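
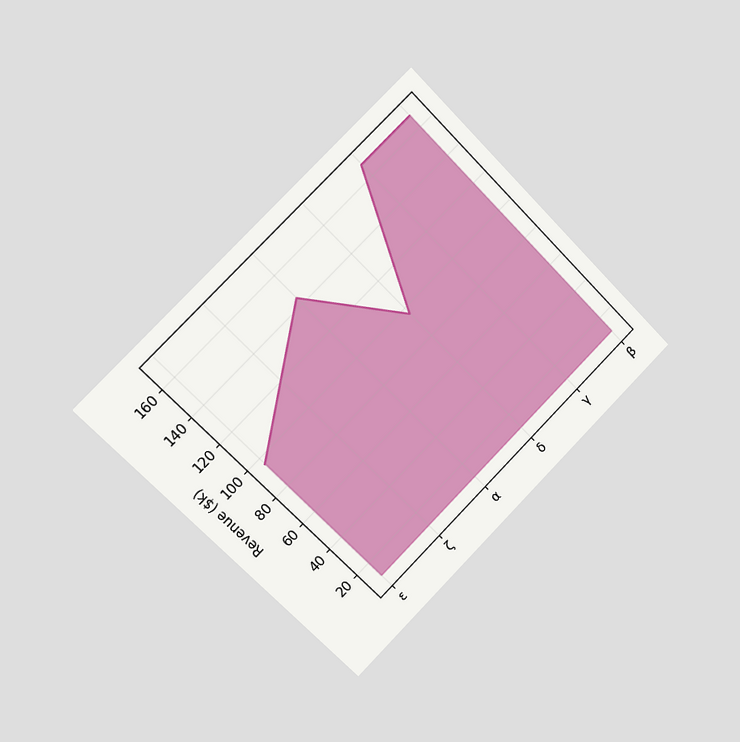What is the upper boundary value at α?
$144k

The chart is tilted about 45° counter-clockwise and viewed slightly from the left. At α the upper boundary is at $144k.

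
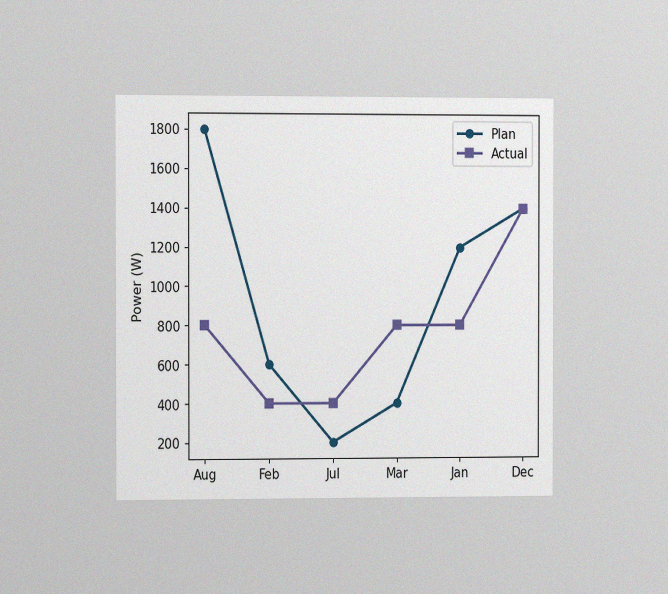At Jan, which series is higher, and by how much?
The chart is viewed slightly from the left, with some photo noise. At Jan, Plan sits above the other line by 400W.

Plan, by 400W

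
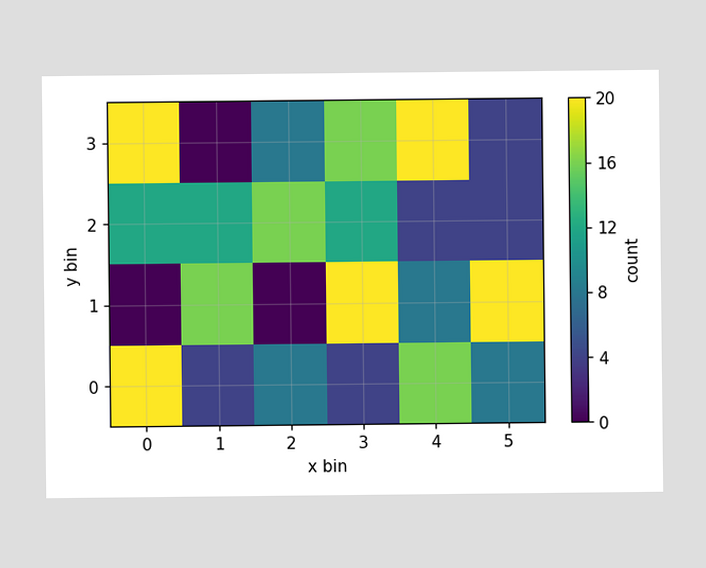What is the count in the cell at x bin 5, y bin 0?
Matching the cell (5, 0) against the colorbar gives 8.

8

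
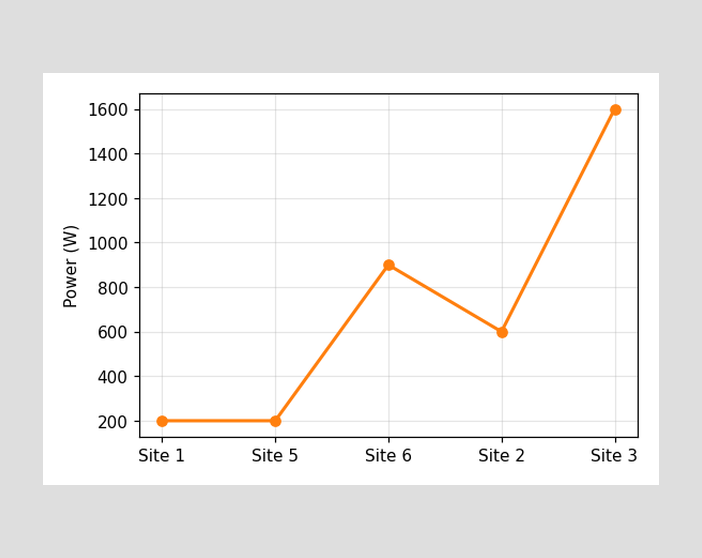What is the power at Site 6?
900W

At Site 6, the line is at 900W.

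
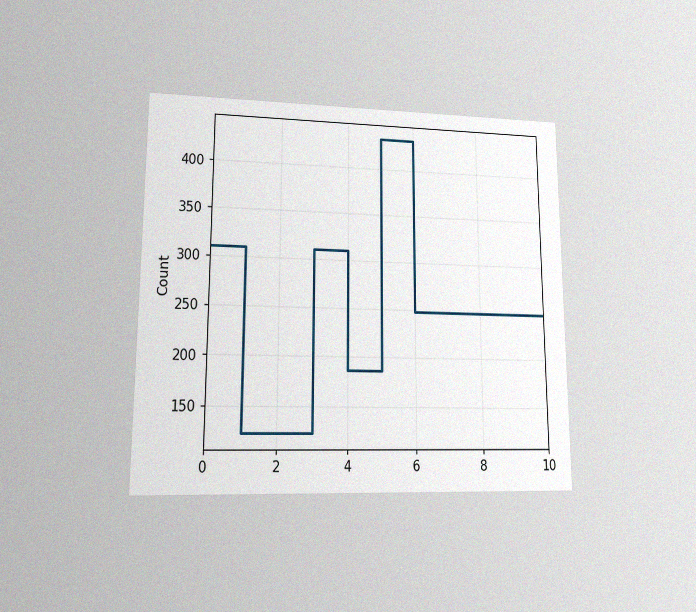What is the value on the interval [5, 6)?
The chart is viewed at a slight angle, with some photo noise. On [5, 6) the step sits at 434.

434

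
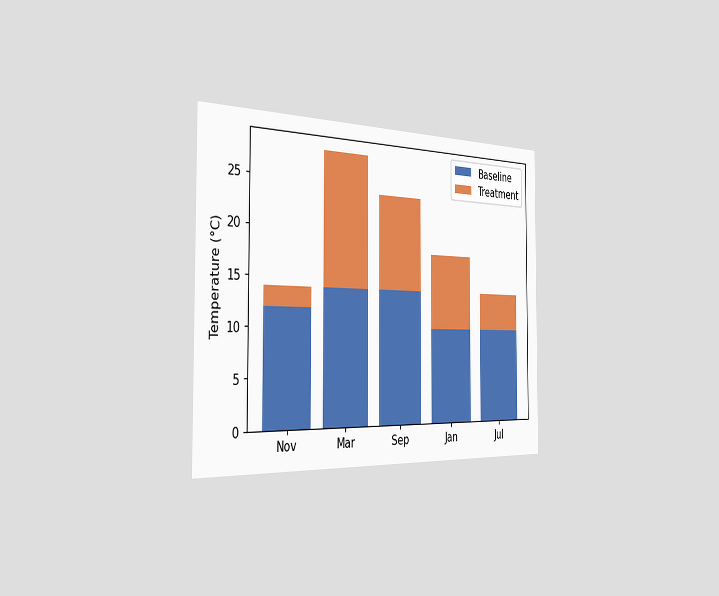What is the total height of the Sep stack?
The chart is viewed slightly from the left. The Sep stack's top reaches 24°C on the y-axis.

24°C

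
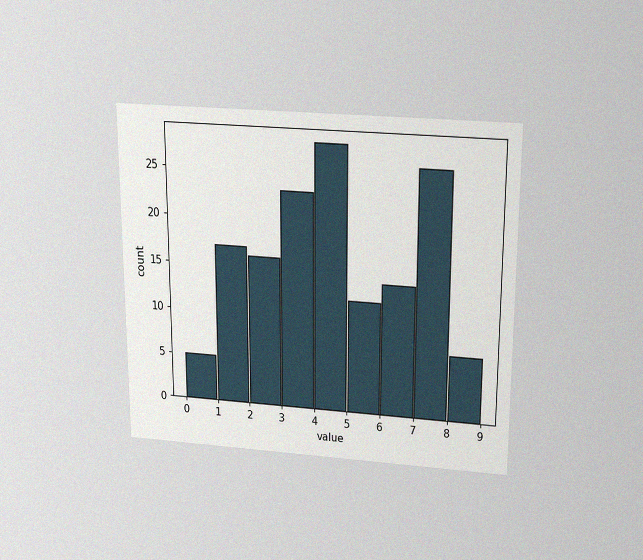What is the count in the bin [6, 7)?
The chart is viewed slightly from above, with some photo noise. The [6, 7) bin has height 14.

14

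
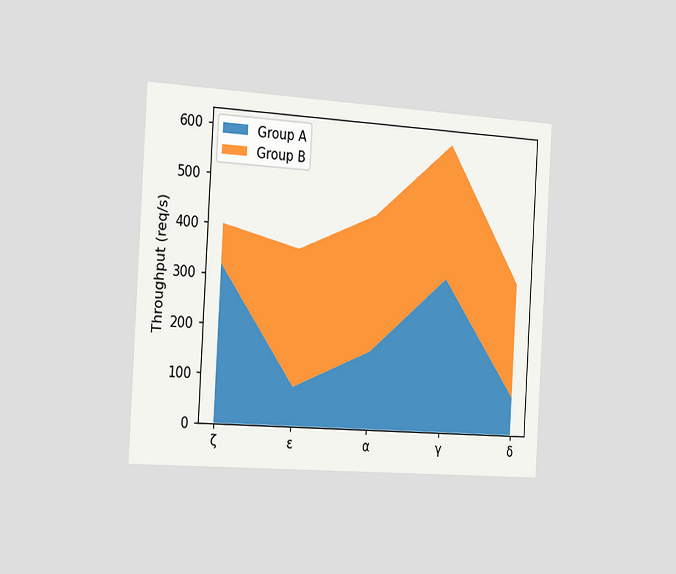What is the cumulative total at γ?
600req/s

The chart is tilted about 3° clockwise and viewed slightly from the left. The stacked total at γ reaches 600req/s.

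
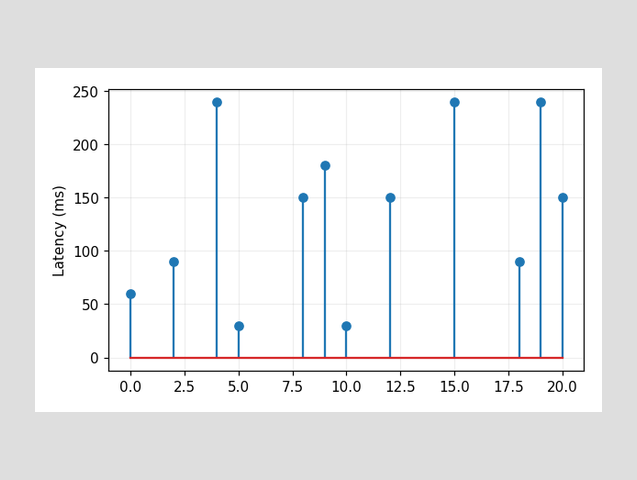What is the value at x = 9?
180ms

The stem at x=9 reaches 180ms.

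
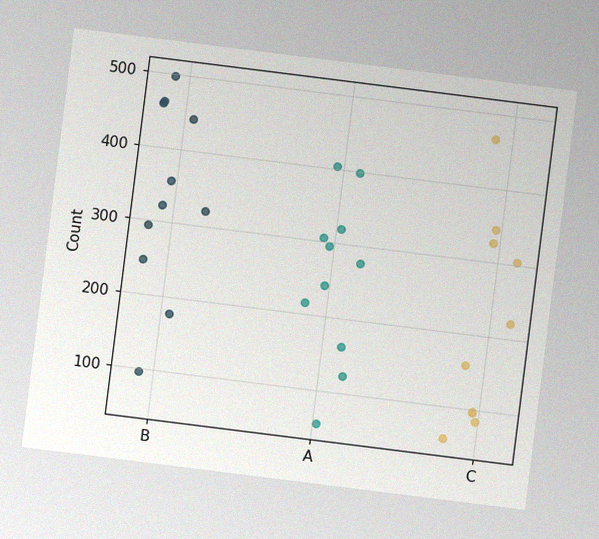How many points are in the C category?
The chart is tilted about 7° clockwise, with some photo noise. Counting the markers in the C column gives 10.

10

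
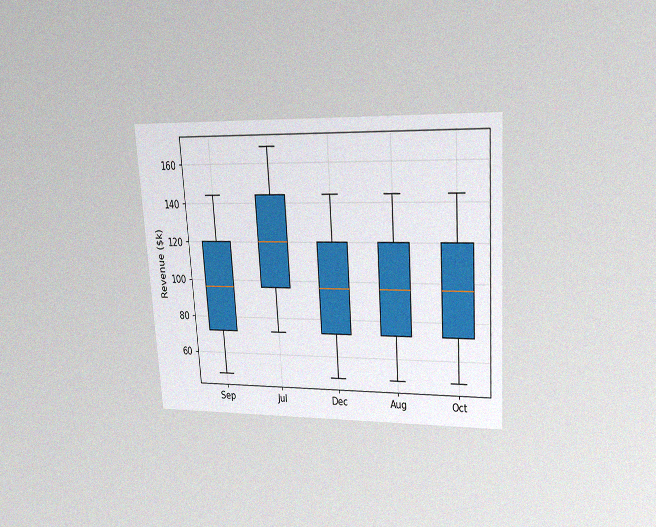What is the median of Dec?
$96k

The chart is tilted about 4° counter-clockwise and viewed at a slight angle, with some photo noise. The median line in the Dec box sits at $96k.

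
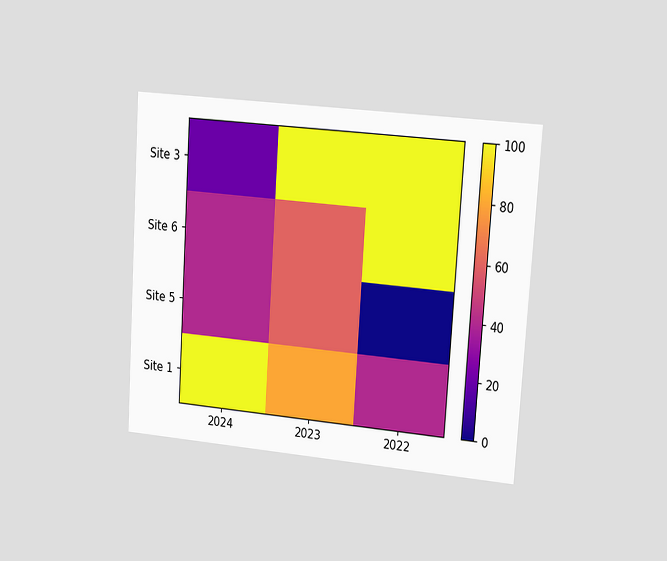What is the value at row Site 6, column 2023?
The chart is tilted about 4° clockwise and viewed slightly from the right. Matching cell (Site 6, 2023) against the colorbar gives 60.

60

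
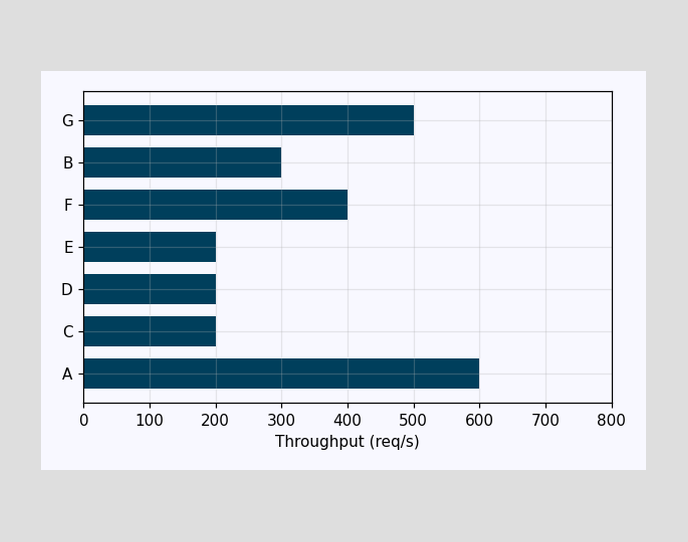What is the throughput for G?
Reading along the chart's x-axis, the G bar reaches 500req/s.

500req/s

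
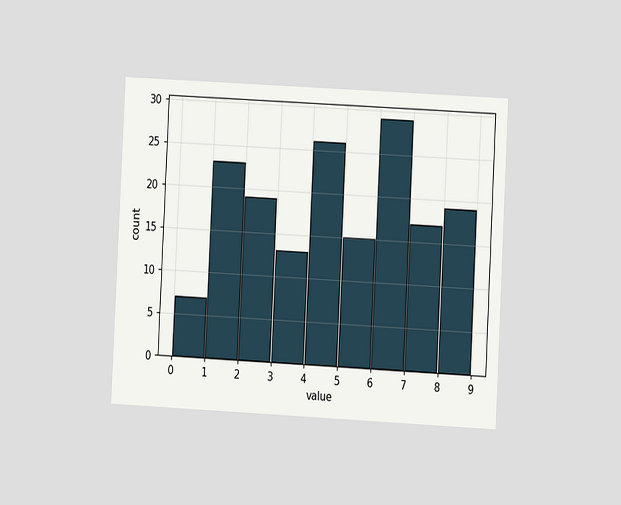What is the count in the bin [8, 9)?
The chart is tilted about 3° clockwise and viewed at a slight angle. The [8, 9) bin has height 19.

19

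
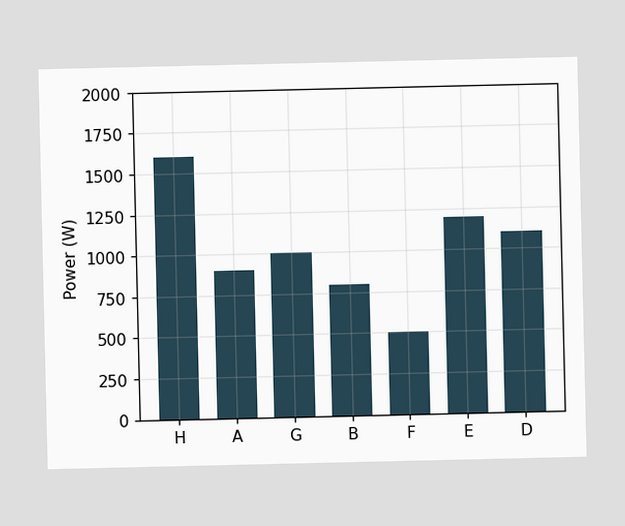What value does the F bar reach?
Reading along the chart's y-axis, the F bar reaches 500W.

500W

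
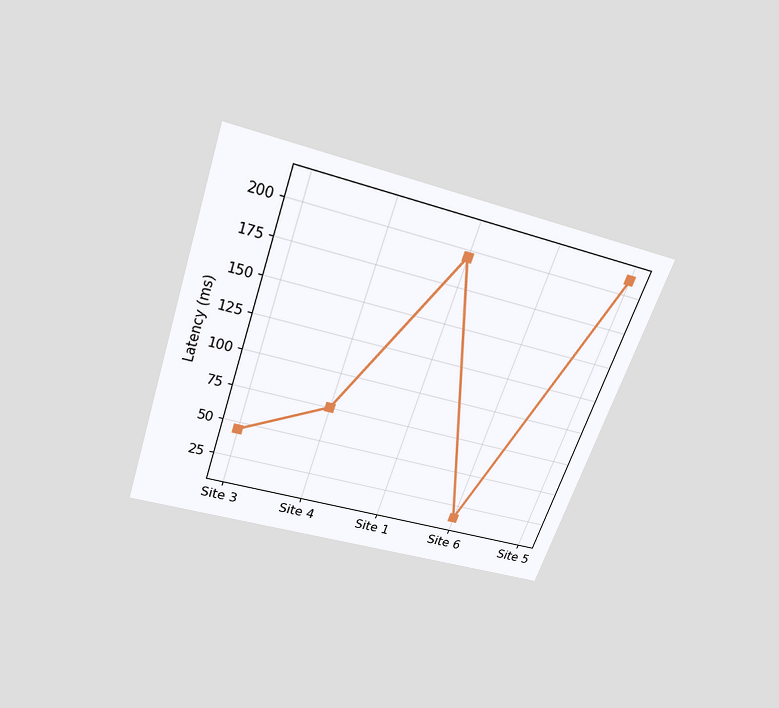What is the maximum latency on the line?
The chart is tilted about 19° clockwise and viewed slightly from above. The highest point is at Site 5, and reading across to the y-axis gives 210ms.

210ms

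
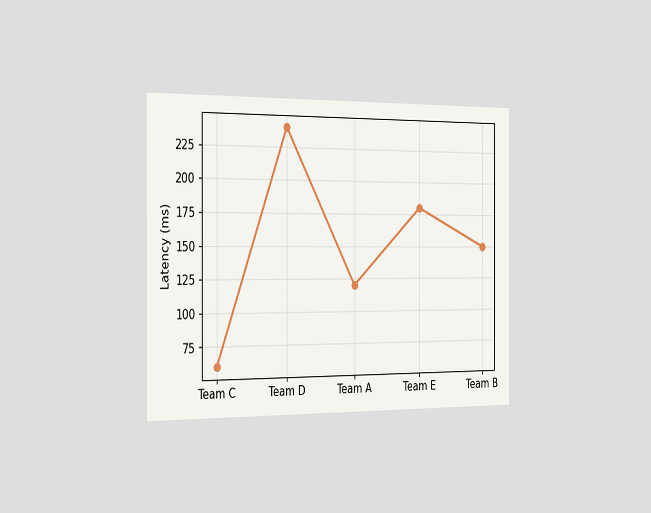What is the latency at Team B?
The chart is viewed slightly from the left. At Team B, the line is at 150ms.

150ms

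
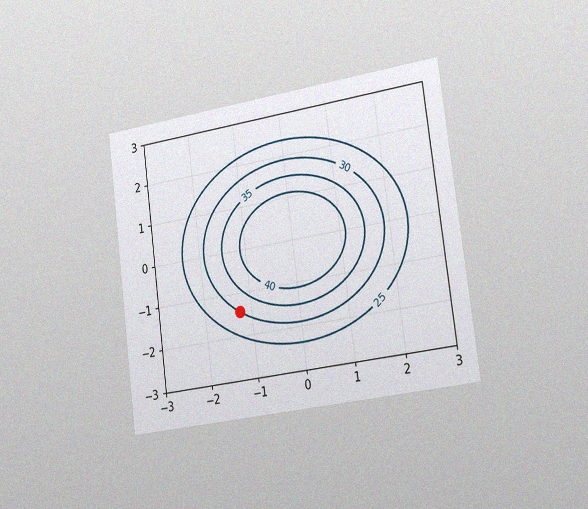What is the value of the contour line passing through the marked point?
30

The chart is tilted about 7° counter-clockwise and viewed slightly from the right, with some photo noise. The marked point sits on the contour labelled 30.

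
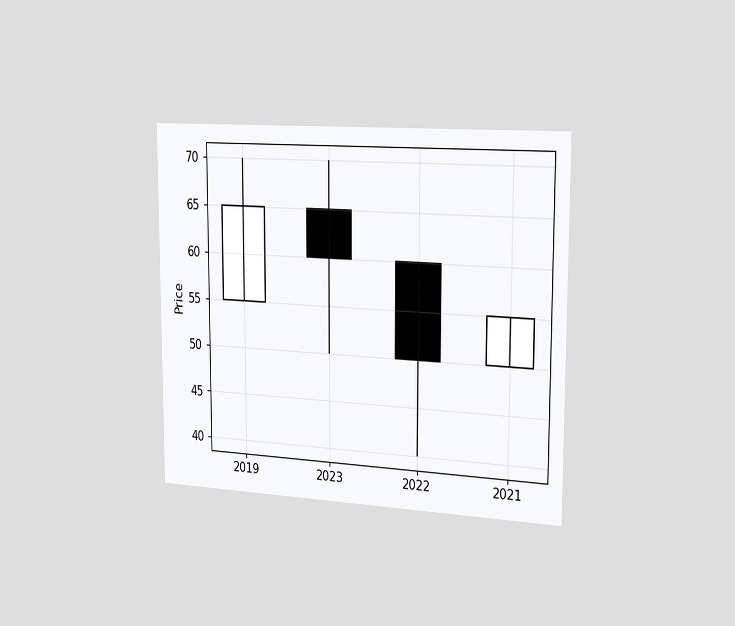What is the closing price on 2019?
The chart is viewed slightly from the right. The 2019 candle closes at 65.

65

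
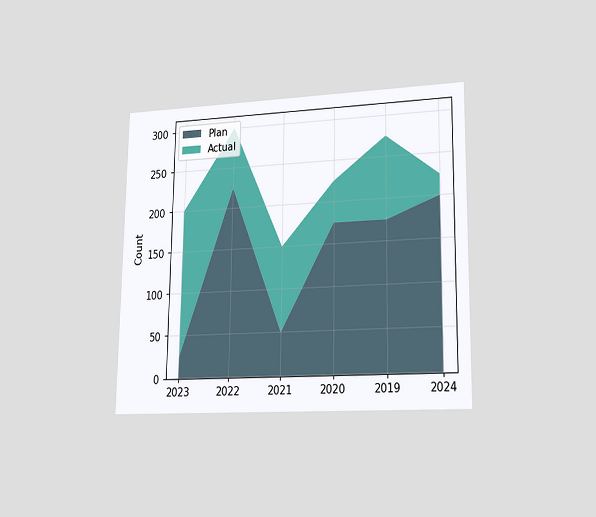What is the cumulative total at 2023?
200

The chart is viewed at a slight angle. The stacked total at 2023 reaches 200.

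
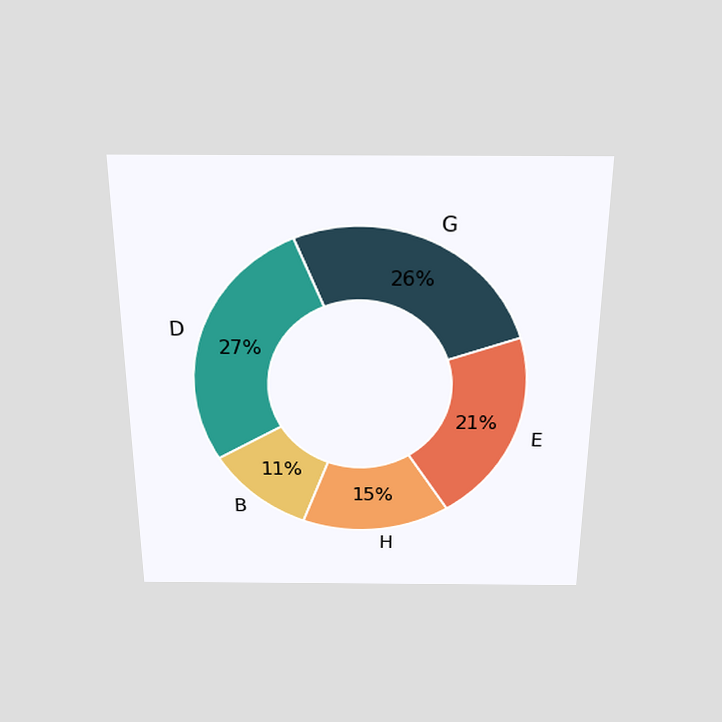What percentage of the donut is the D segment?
27%

The chart is viewed slightly from above. The D segment takes up 27% of the ring.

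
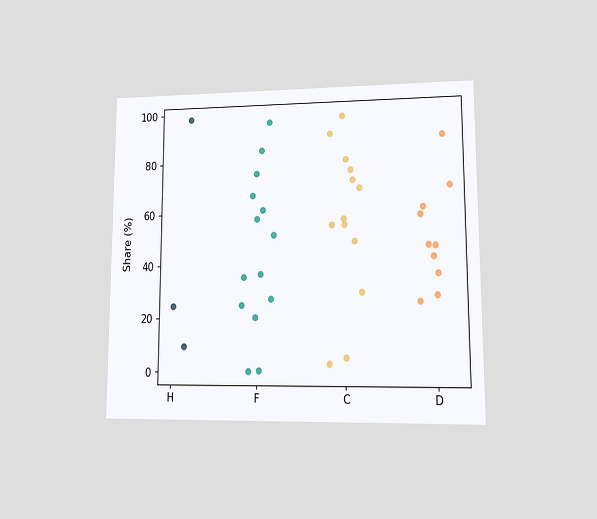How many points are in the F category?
14

The chart is viewed at a slight angle. Counting the markers in the F column gives 14.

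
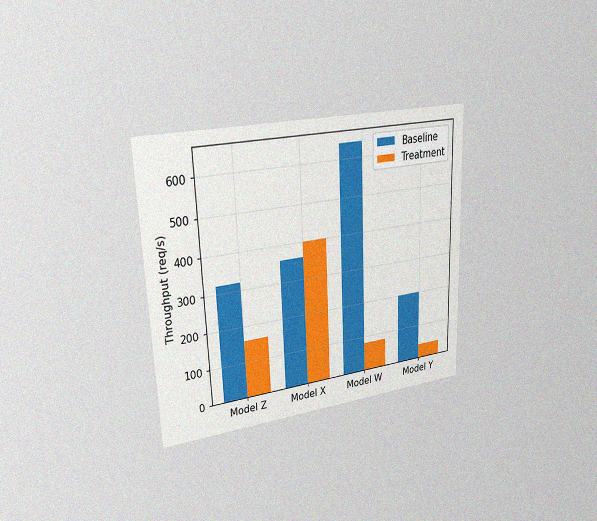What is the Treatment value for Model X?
The chart is tilted about 2° counter-clockwise and viewed slightly from the left, with some photo noise. The Treatment bar at Model X reaches 400req/s on the y-axis.

400req/s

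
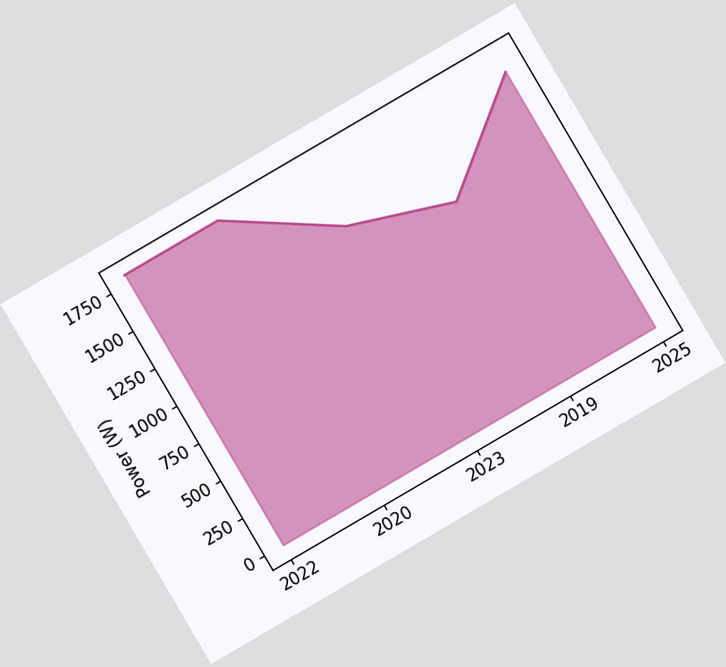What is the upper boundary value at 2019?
1200W

The chart is tilted about 30° counter-clockwise. At 2019 the upper boundary is at 1200W.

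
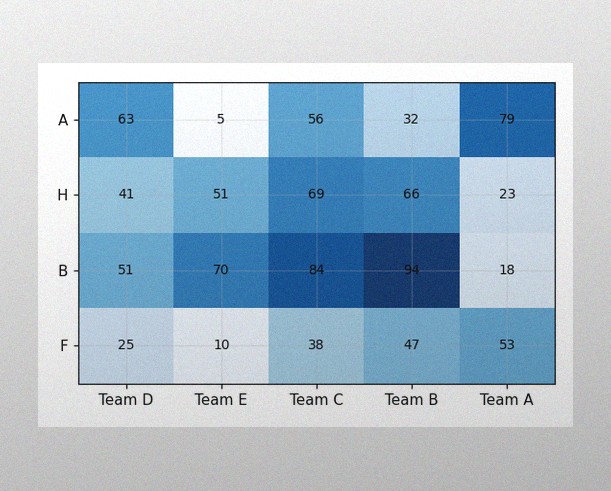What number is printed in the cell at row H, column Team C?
69

The image has some photo noise and uneven lighting. The (H, Team C) cell reads 69.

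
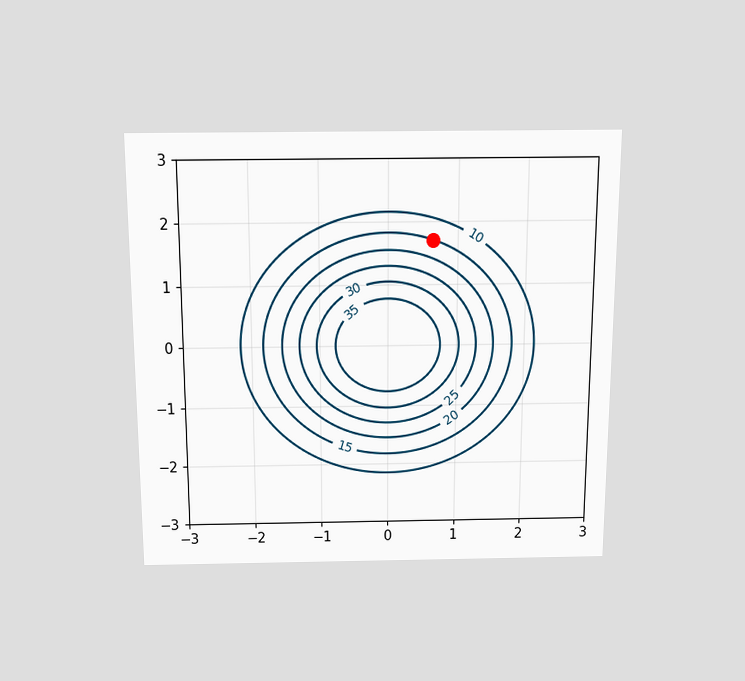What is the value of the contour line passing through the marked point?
15

The chart is viewed slightly from above. The marked point sits on the contour labelled 15.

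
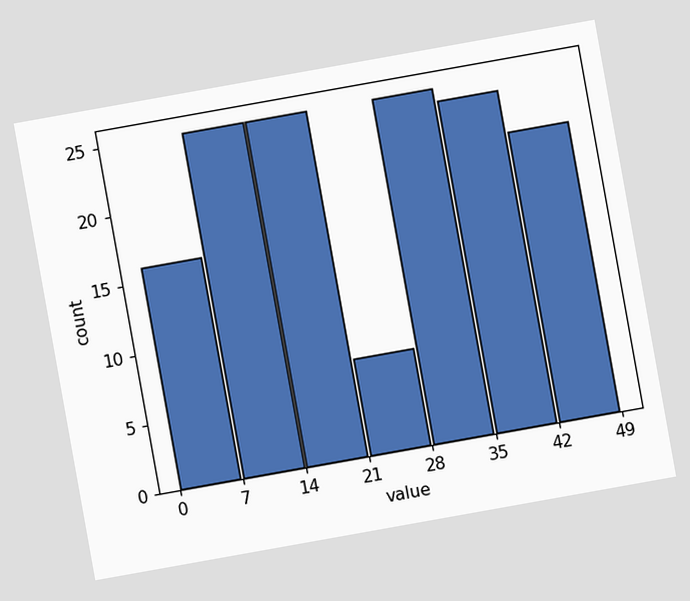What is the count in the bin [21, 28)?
7

The chart is tilted about 10° counter-clockwise. The [21, 28) bin has height 7.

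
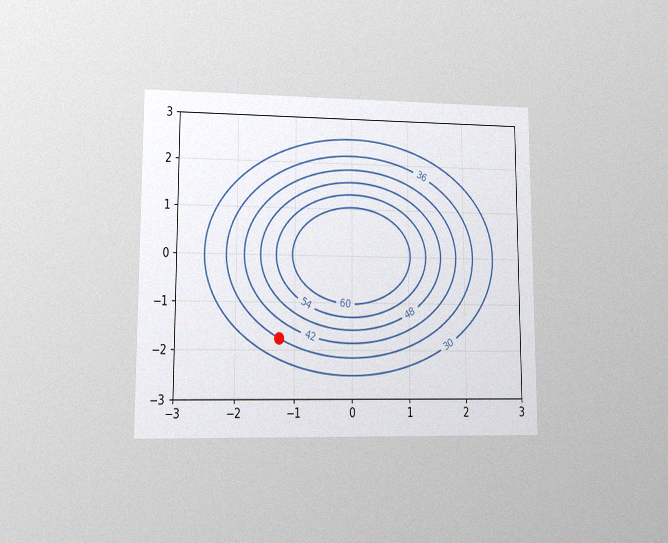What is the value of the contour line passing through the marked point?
The chart is viewed at a slight angle, with some photo noise. The marked point sits on the contour labelled 36.

36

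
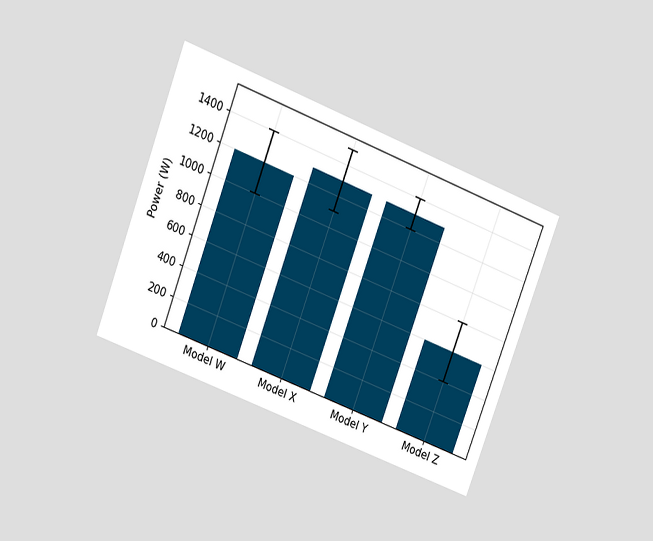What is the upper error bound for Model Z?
The chart is tilted about 21° clockwise and viewed at a slight angle. The Model Z bar's upper whisker reaches 800W.

800W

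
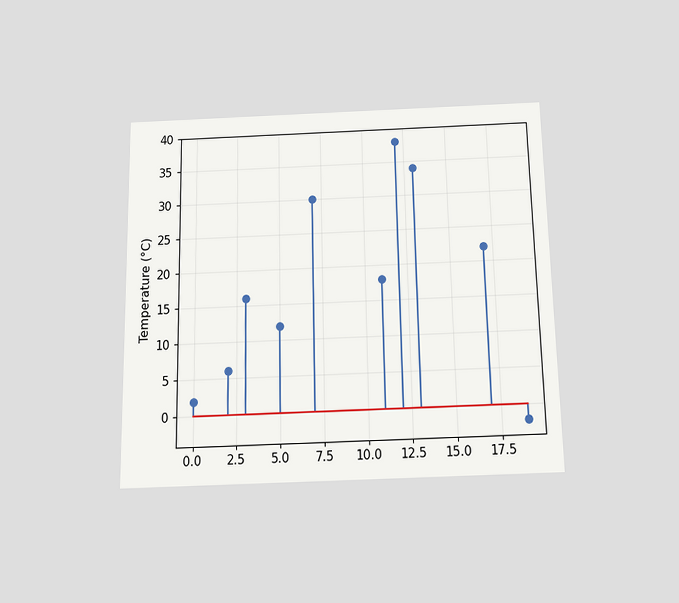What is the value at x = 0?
The chart is viewed slightly from below. The stem at x=0 reaches 2°C.

2°C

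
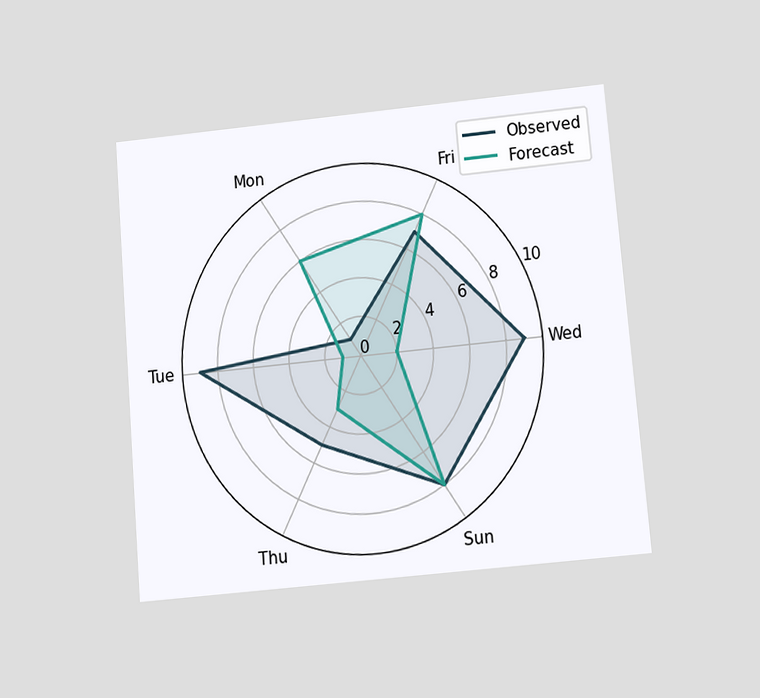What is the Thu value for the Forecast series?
The chart is tilted about 5° counter-clockwise and viewed slightly from below. On the Thu axis, Forecast reaches 3.

3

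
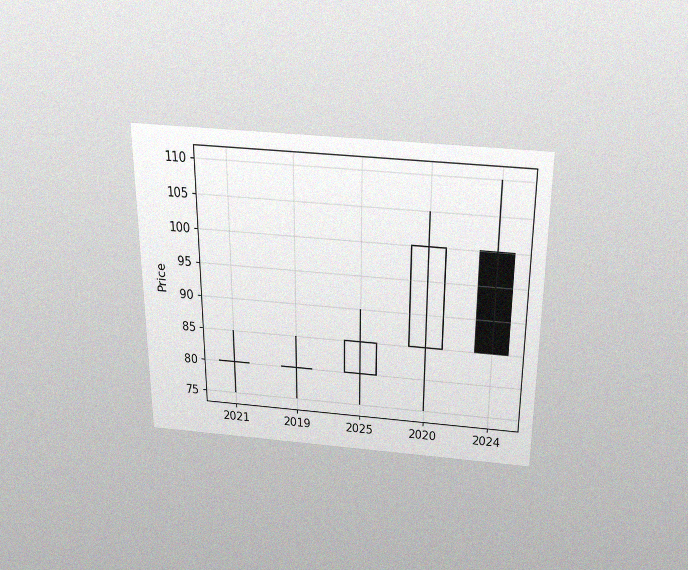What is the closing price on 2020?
The chart is viewed slightly from above, with some photo noise. The 2020 candle closes at 100.

100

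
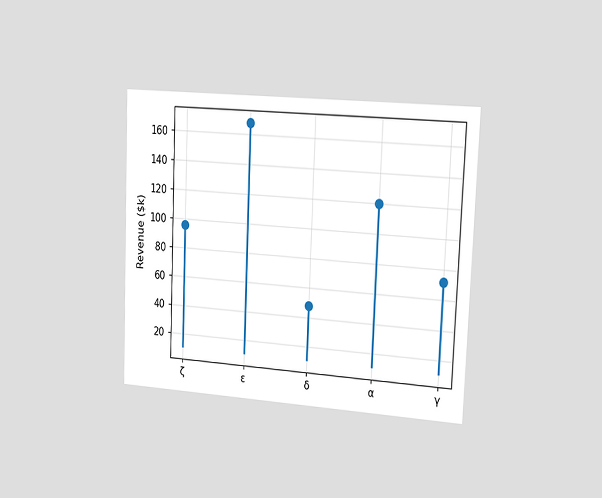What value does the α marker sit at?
$120k

The chart is tilted about 2° clockwise and viewed slightly from the right. The α marker sits at $120k.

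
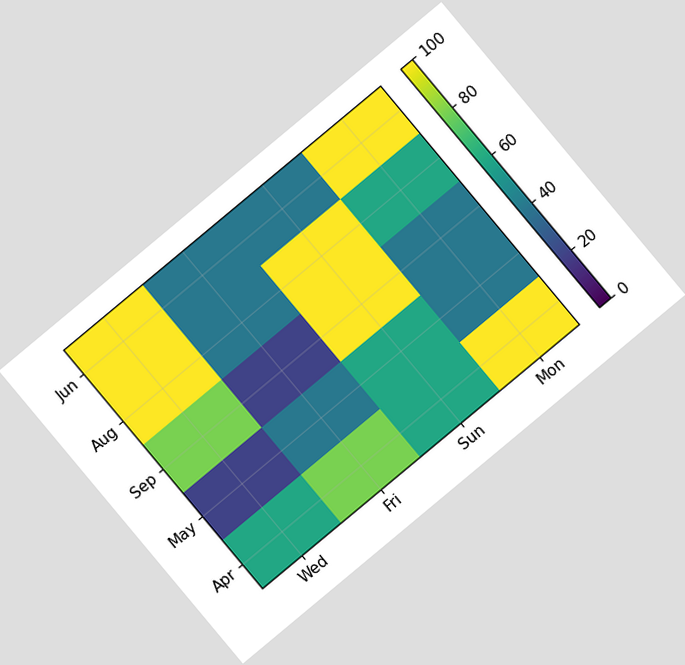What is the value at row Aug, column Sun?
The chart is tilted about 40° counter-clockwise. Matching cell (Aug, Sun) against the colorbar gives 100.

100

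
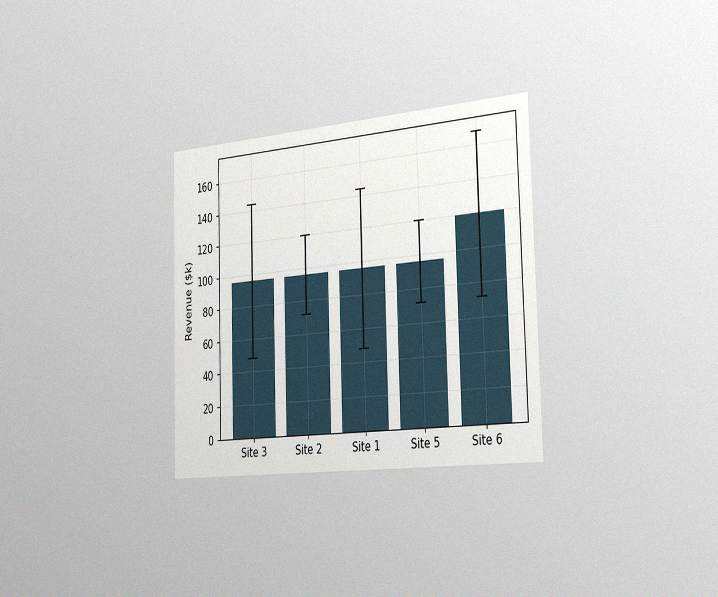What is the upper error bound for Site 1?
The chart is viewed slightly from the right, with some photo noise. The Site 1 bar's upper whisker reaches $144k.

$144k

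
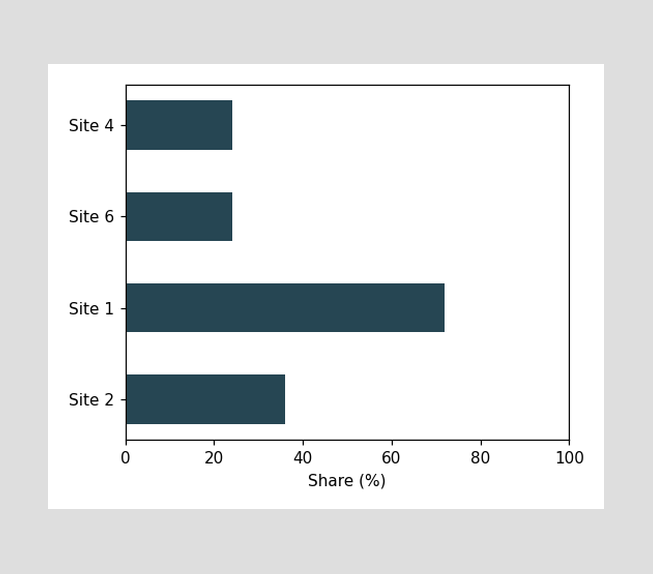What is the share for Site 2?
Reading along the chart's x-axis, the Site 2 bar reaches 36%.

36%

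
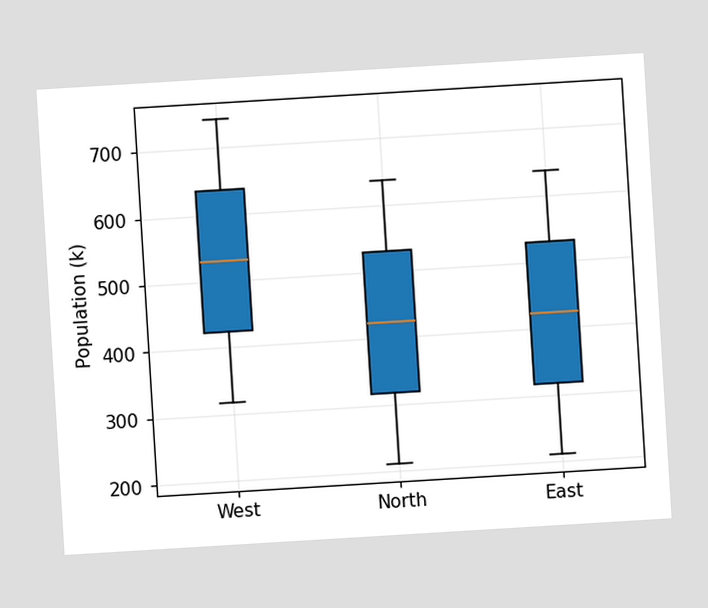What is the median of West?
The chart is tilted about 3° counter-clockwise. The median line in the West box sits at 530k.

530k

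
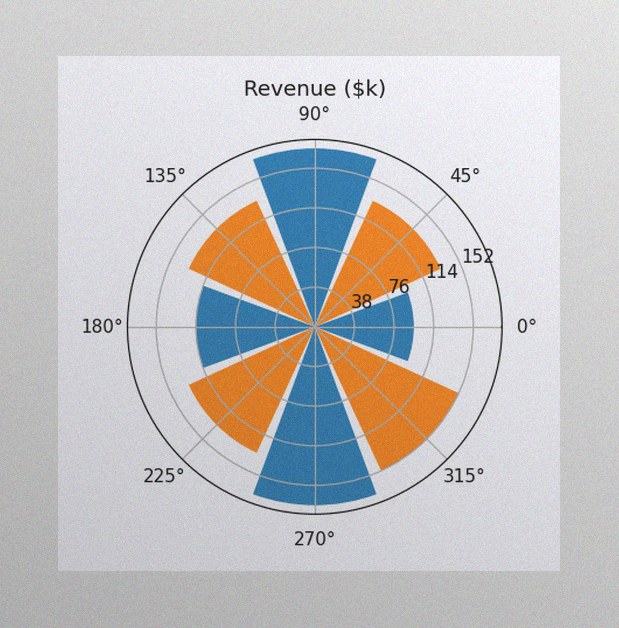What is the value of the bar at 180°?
$114k

The image has some photo noise and uneven lighting. The bar at 180° reaches $114k on the radial axis.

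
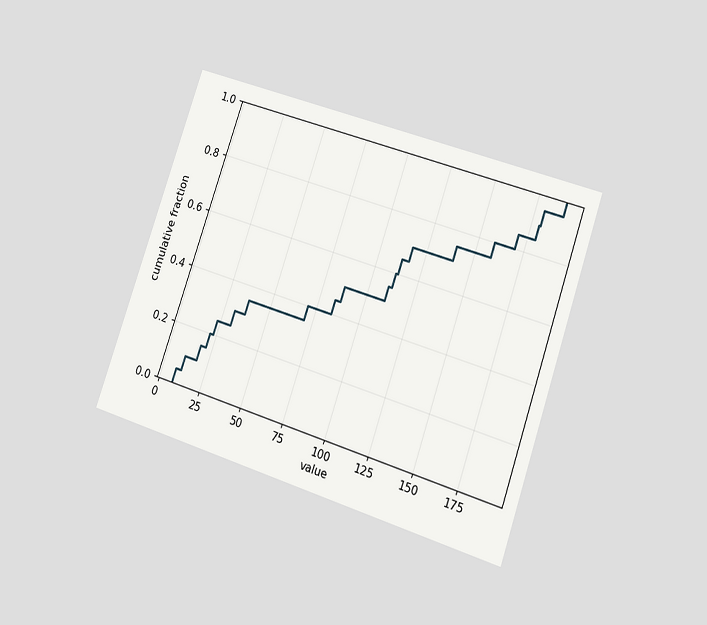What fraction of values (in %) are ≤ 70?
40%

The chart is tilted about 19° clockwise and viewed at a slight angle. At x=70 the ECDF step is at 40%.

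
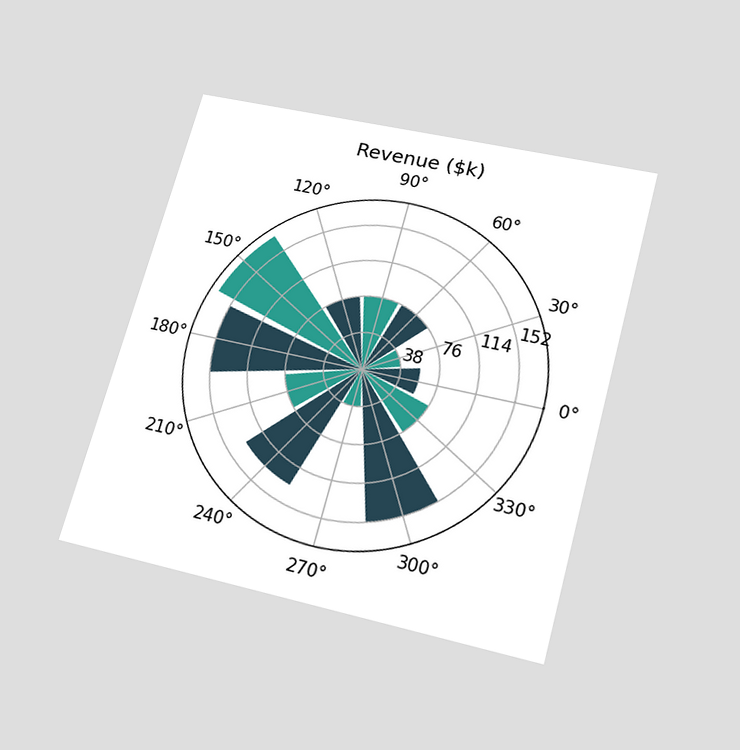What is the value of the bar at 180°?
The chart is tilted about 15° clockwise and viewed slightly from below. The bar at 180° reaches $152k on the radial axis.

$152k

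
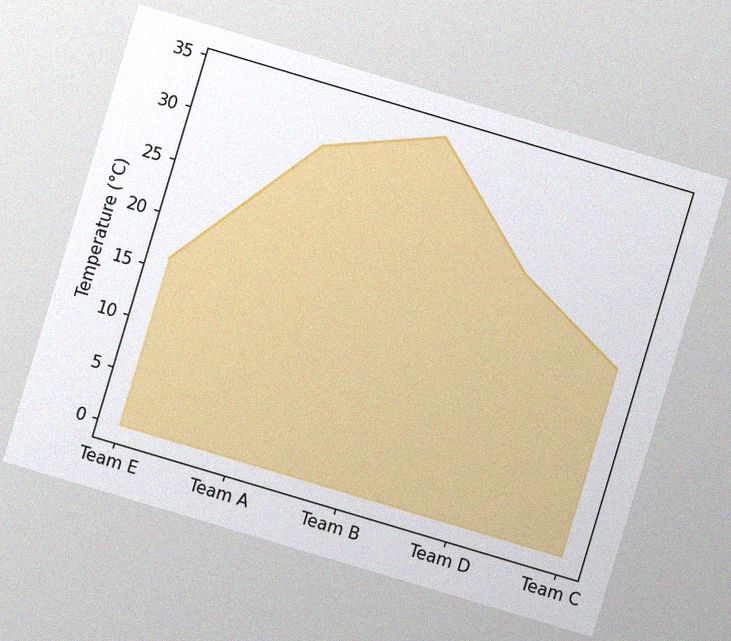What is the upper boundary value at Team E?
16°C

The chart is tilted about 17° clockwise, with some photo noise. At Team E the upper boundary is at 16°C.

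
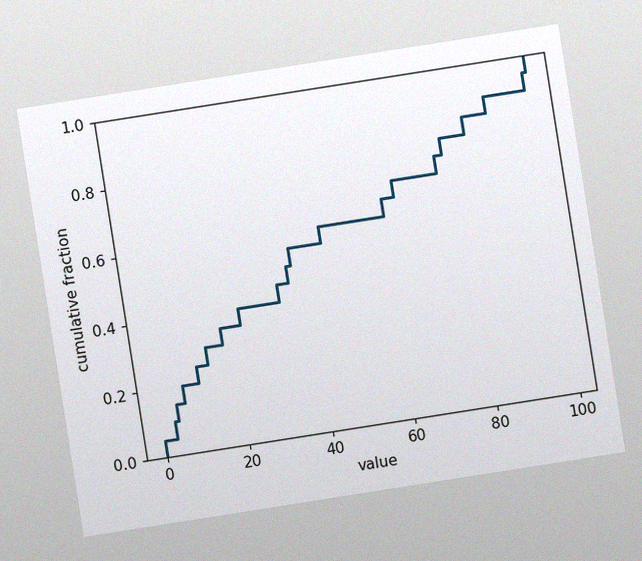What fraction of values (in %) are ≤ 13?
The chart is tilted about 9° counter-clockwise, with some photo noise. At x=13 the ECDF step is at 30%.

30%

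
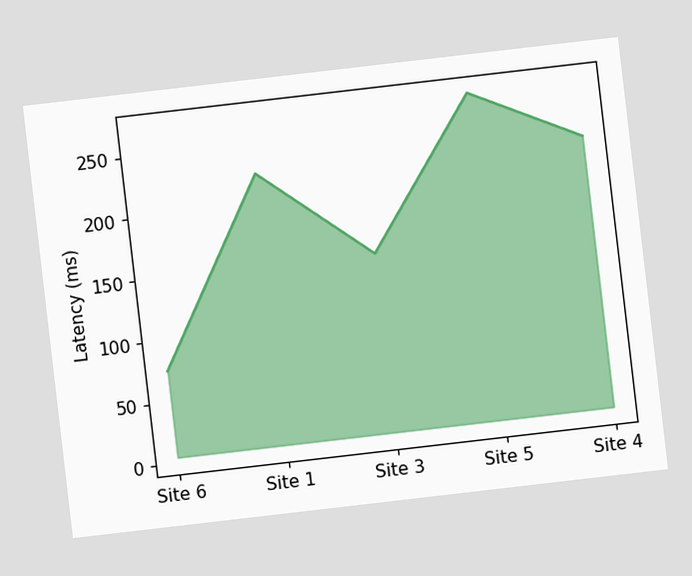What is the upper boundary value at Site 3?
150ms

The chart is tilted about 7° counter-clockwise. At Site 3 the upper boundary is at 150ms.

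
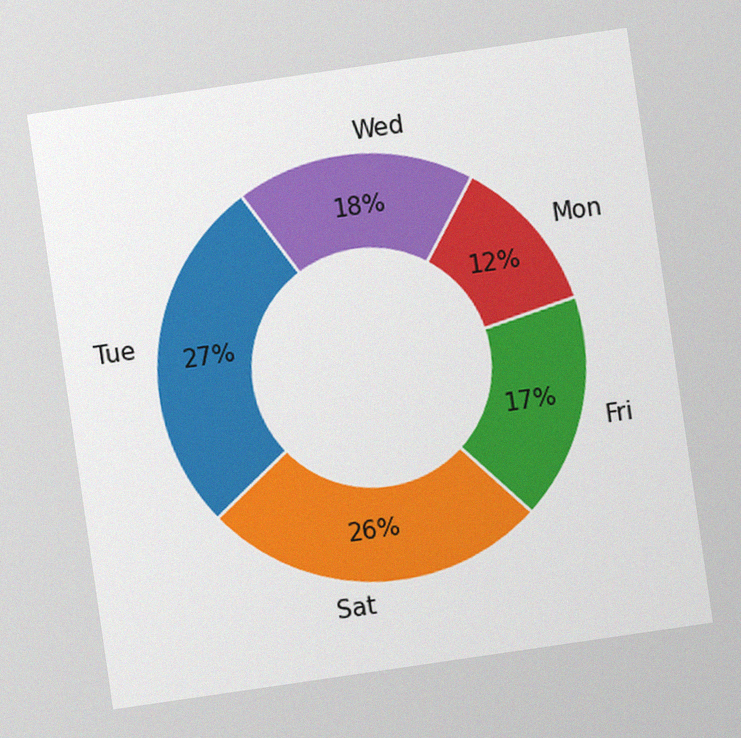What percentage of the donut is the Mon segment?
12%

The chart is tilted about 8° counter-clockwise, with some photo noise. The Mon segment takes up 12% of the ring.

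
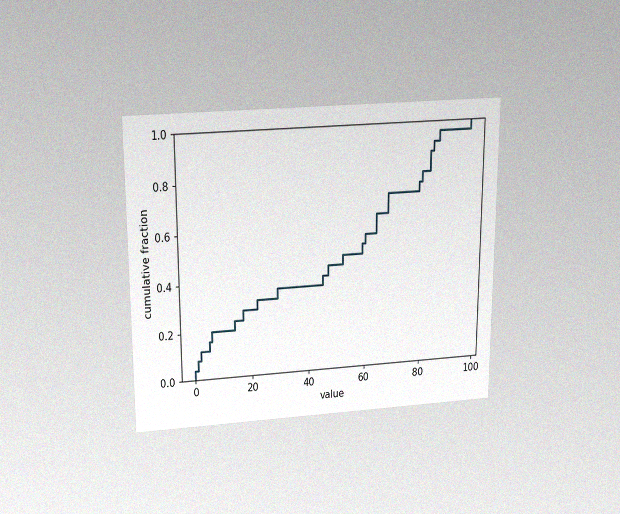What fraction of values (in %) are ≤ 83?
88%

The chart is viewed slightly from above, with some photo noise. At x=83 the ECDF step is at 88%.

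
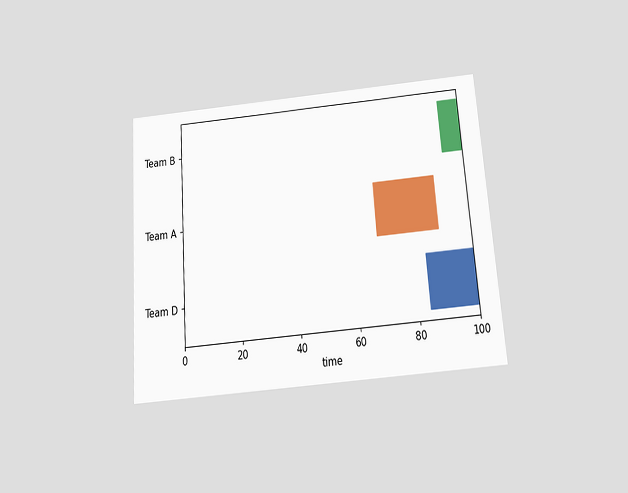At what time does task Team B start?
93

The chart is tilted about 4° counter-clockwise and viewed slightly from below. The Team B bar begins at t=93.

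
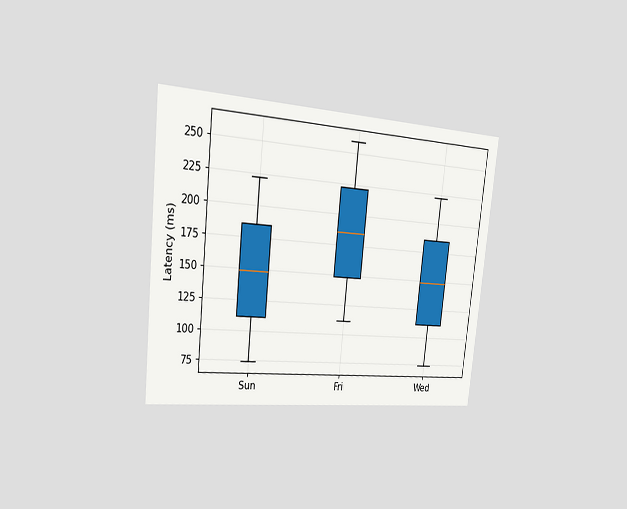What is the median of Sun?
The chart is tilted about 6° clockwise and viewed slightly from the left. The median line in the Sun box sits at 148ms.

148ms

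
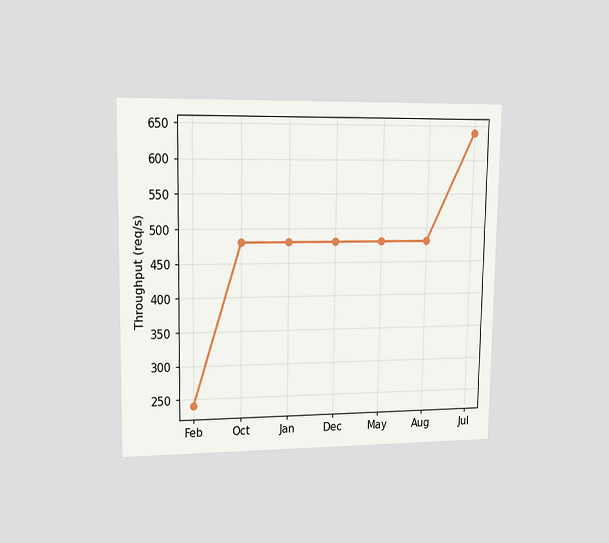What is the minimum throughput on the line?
The chart is viewed at a slight angle. The lowest point is at Feb, and reading across to the y-axis gives 240req/s.

240req/s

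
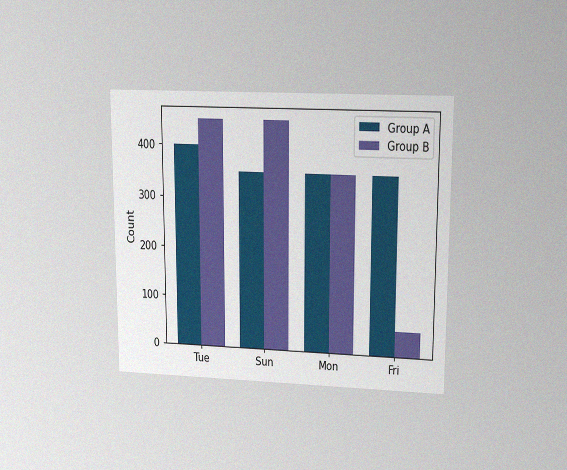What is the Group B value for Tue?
The chart is viewed at a slight angle, with some photo noise. The Group B bar at Tue reaches 450 on the y-axis.

450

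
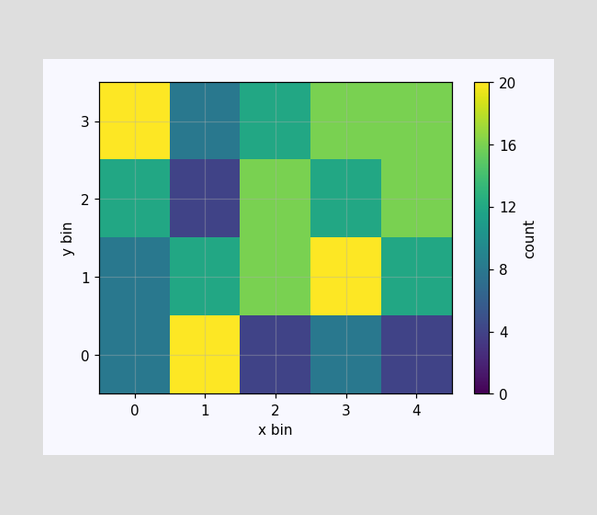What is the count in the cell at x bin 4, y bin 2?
16

Matching the cell (4, 2) against the colorbar gives 16.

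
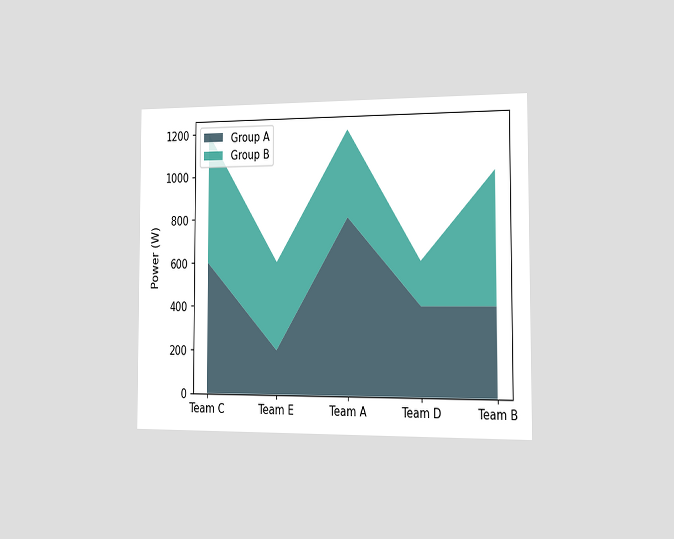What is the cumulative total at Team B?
1000W

The chart is viewed slightly from the right. The stacked total at Team B reaches 1000W.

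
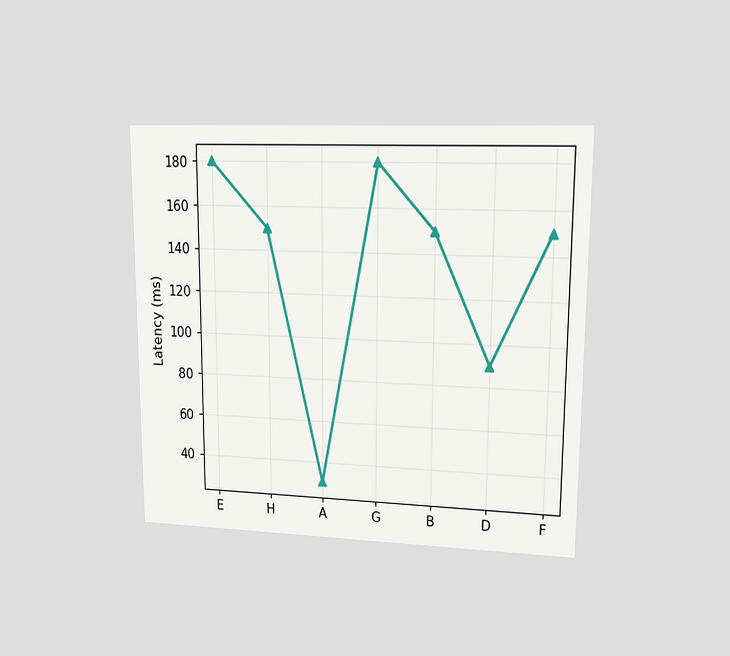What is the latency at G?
The chart is viewed at a slight angle. At G, the line is at 180ms.

180ms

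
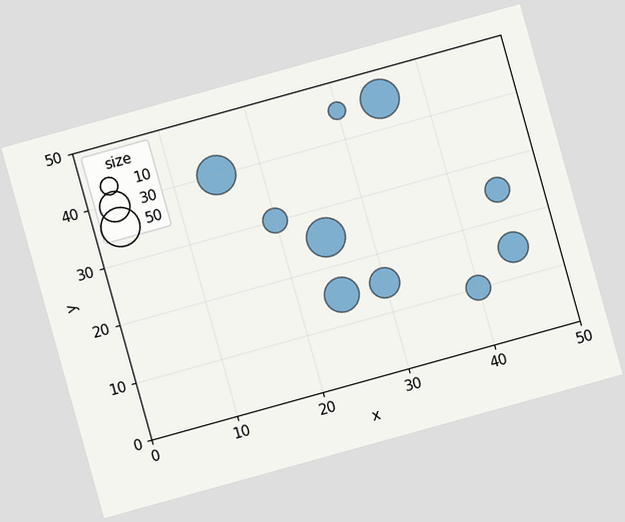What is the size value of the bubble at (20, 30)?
20

The chart is tilted about 16° counter-clockwise. Matching the bubble at (20, 30) against the size legend gives 20.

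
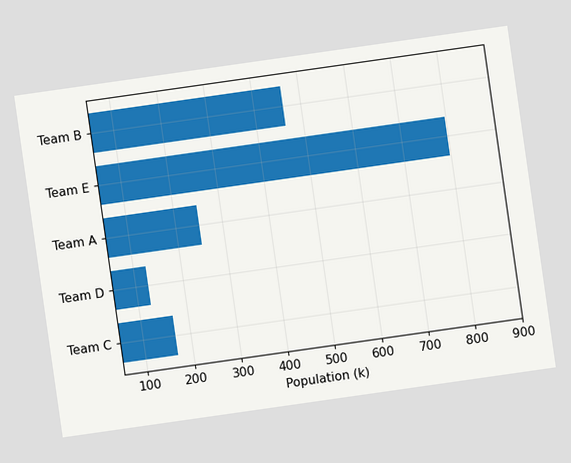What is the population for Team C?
168k

The chart is tilted about 8° counter-clockwise. Reading along the chart's x-axis, the Team C bar reaches 168k.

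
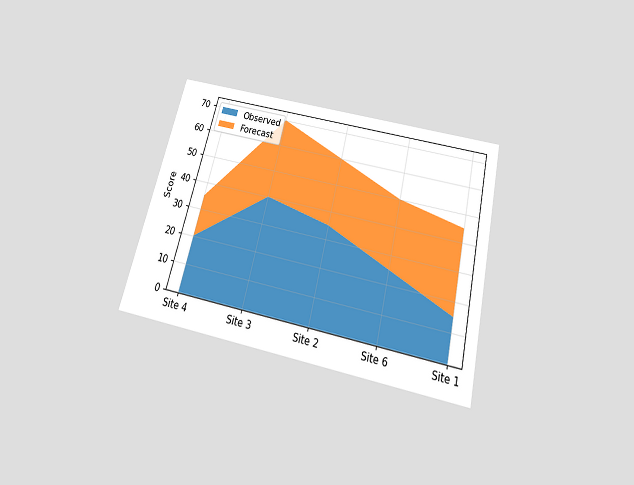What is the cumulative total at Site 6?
50

The chart is tilted about 14° clockwise and viewed slightly from below. The stacked total at Site 6 reaches 50.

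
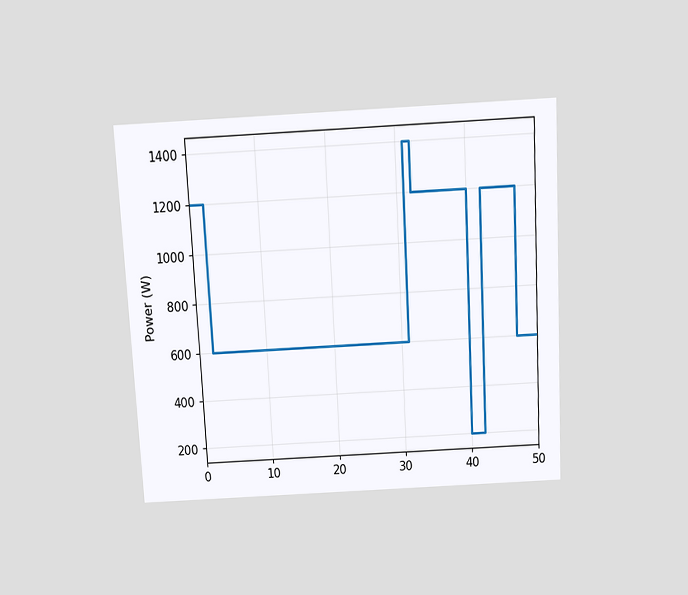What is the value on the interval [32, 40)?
1200W

The chart is tilted about 3° counter-clockwise and viewed slightly from above. On [32, 40) the step sits at 1200W.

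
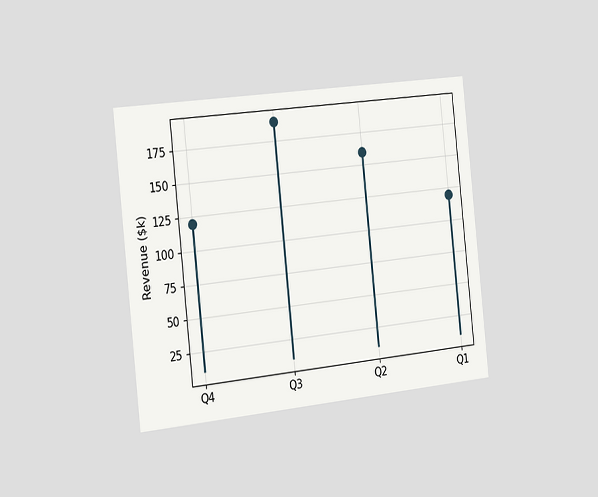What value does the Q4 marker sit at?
$120k

The chart is tilted about 6° counter-clockwise and viewed slightly from the left. The Q4 marker sits at $120k.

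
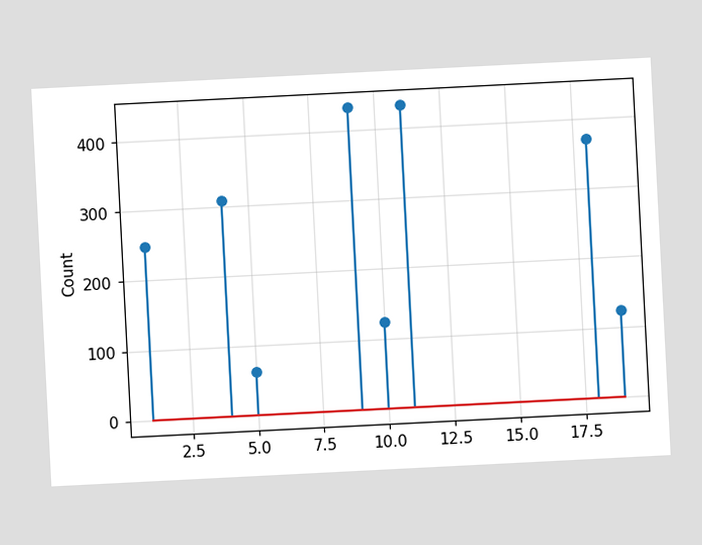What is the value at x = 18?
The chart is tilted about 3° counter-clockwise. The stem at x=18 reaches 372.

372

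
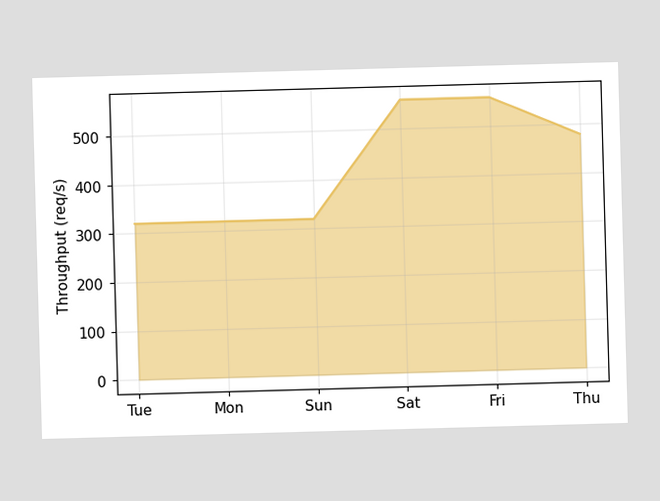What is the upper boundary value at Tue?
At Tue the upper boundary is at 320req/s.

320req/s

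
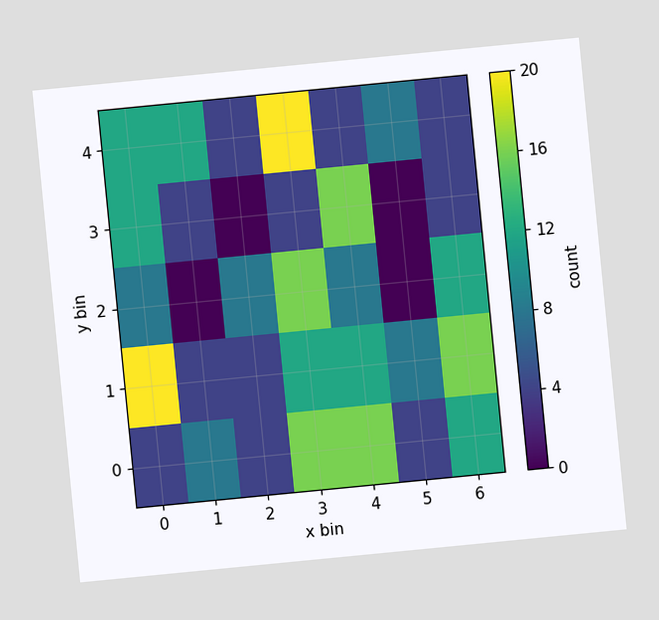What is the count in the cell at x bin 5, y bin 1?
The chart is tilted about 6° counter-clockwise. Matching the cell (5, 1) against the colorbar gives 8.

8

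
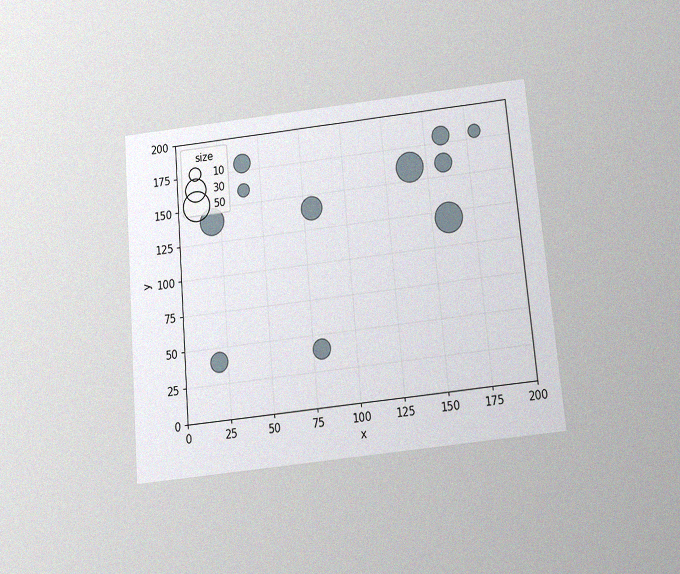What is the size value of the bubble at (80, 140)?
The chart is tilted about 5° counter-clockwise and viewed slightly from below, with some photo noise. Matching the bubble at (80, 140) against the size legend gives 30.

30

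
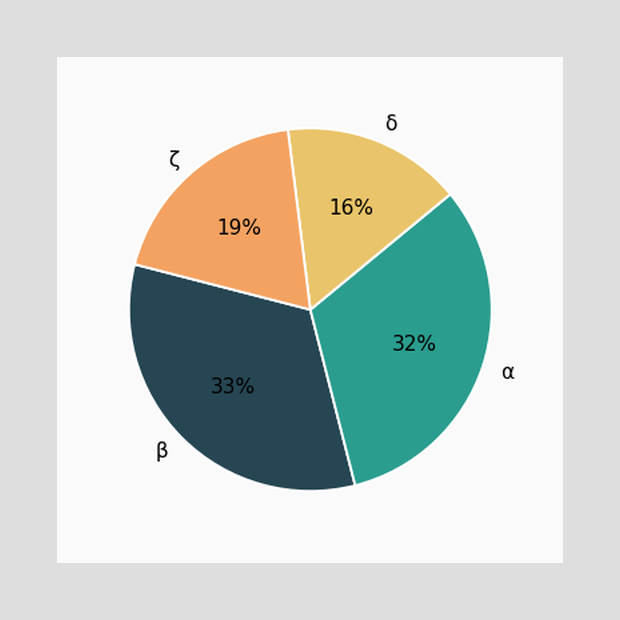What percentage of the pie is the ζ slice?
The ζ slice takes up 19% of the pie.

19%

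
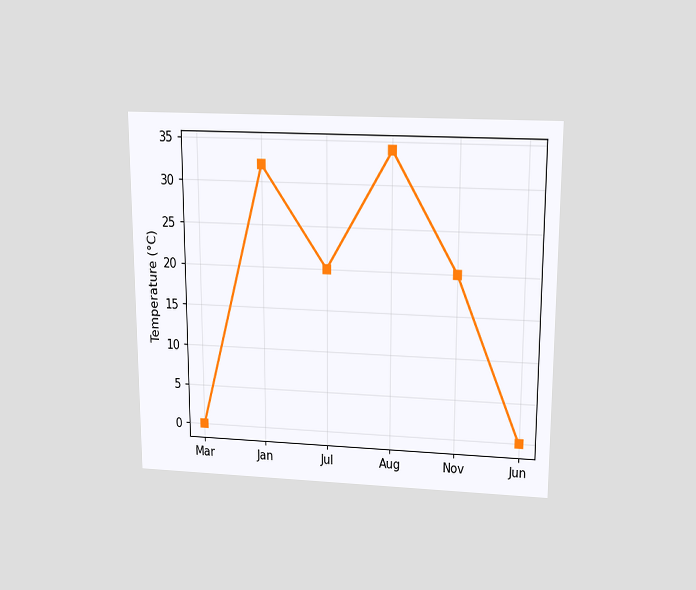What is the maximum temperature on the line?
34°C

The chart is viewed slightly from above. The highest point is at Aug, and reading across to the y-axis gives 34°C.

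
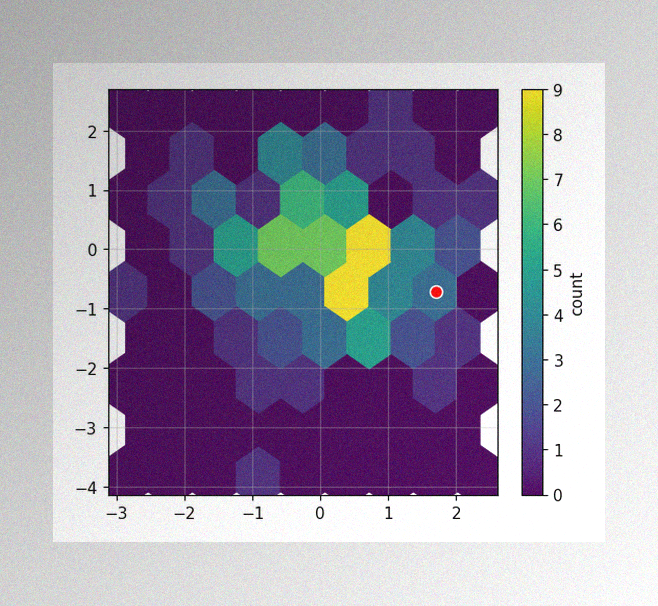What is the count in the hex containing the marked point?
The image has some photo noise and uneven lighting. The marked hex reads 3 on the colorbar.

3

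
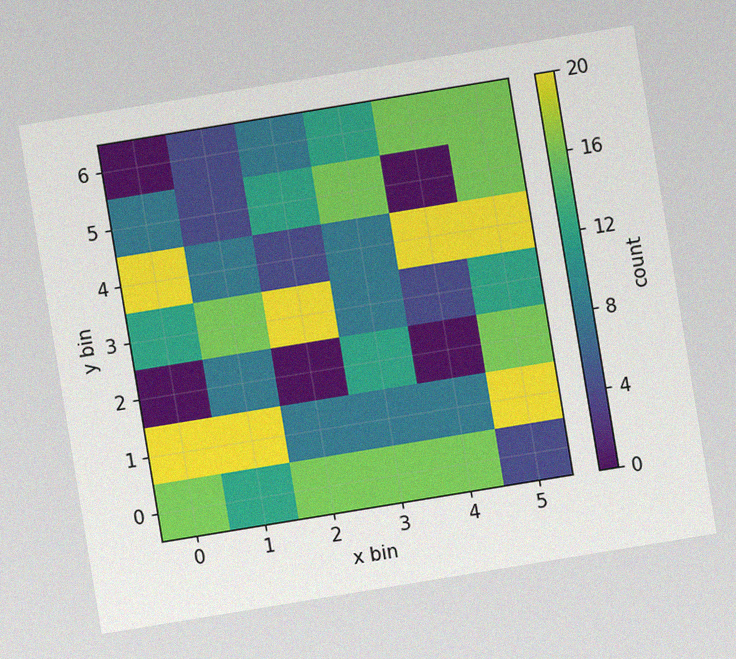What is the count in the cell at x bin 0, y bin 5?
The chart is tilted about 9° counter-clockwise, with some photo noise. Matching the cell (0, 5) against the colorbar gives 8.

8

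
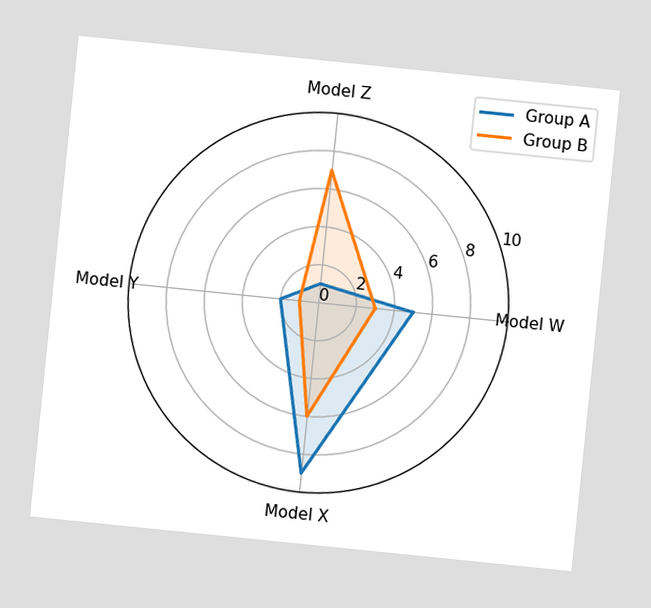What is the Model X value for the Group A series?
9

The chart is tilted about 6° clockwise. On the Model X axis, Group A reaches 9.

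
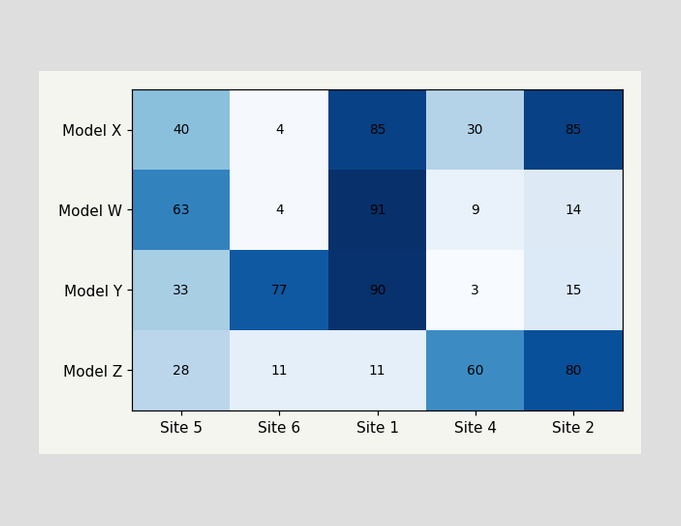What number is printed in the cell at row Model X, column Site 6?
The (Model X, Site 6) cell reads 4.

4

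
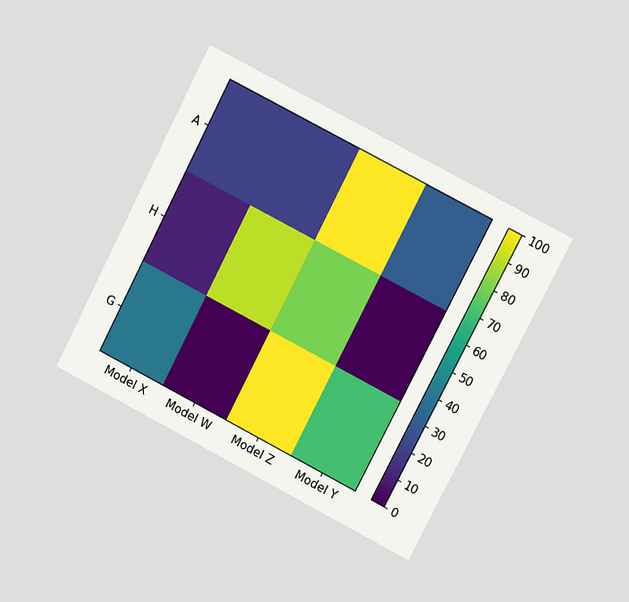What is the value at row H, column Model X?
The chart is tilted about 27° clockwise and viewed at a slight angle. Matching cell (H, Model X) against the colorbar gives 10.

10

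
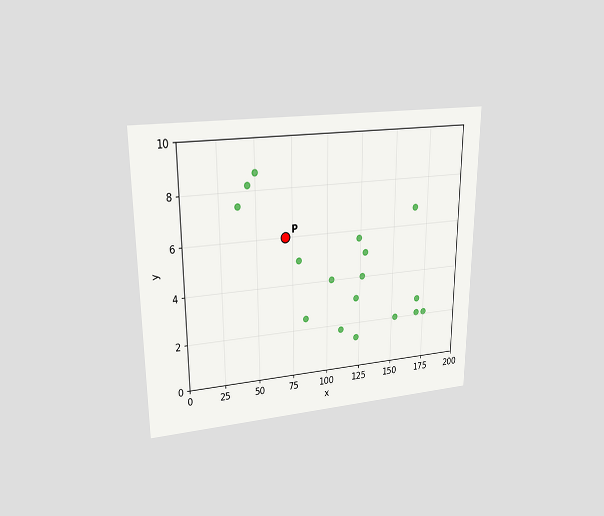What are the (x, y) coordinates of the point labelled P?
(70, 6)

The chart is viewed at a slight angle. Following the gridlines from P to each axis, P sits at (70, 6).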